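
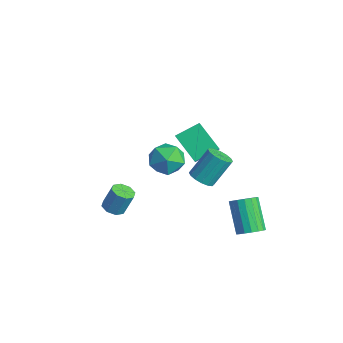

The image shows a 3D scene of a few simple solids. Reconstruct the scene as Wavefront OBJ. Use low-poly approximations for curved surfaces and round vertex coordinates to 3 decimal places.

v 0.522 1.374 -1.021
v 0.957 1.882 -1.403
v 0.973 2.995 0.1
v 0.538 2.486 0.481
v 0.581 1.99 -1.479
v 0.597 3.103 0.024
v 0.189 1.933 -1.432
v 0.206 3.046 0.07
v -0.114 1.726 -1.276
v -0.097 2.839 0.227
v -0.246 1.425 -1.051
v -0.229 2.538 0.452
v -0.173 1.11 -0.818
v -0.156 2.223 0.684
v 0.087 0.865 -0.64
v 0.103 1.978 0.863
v 0.463 0.757 -0.564
v 0.479 1.87 0.939
v 0.854 0.814 -0.61
v 0.871 1.927 0.892
v 1.157 1.021 -0.767
v 1.174 2.134 0.736
v 1.289 1.322 -0.992
v 1.306 2.435 0.511
v 1.216 1.637 -1.224
v 1.233 2.75 0.278
v 3.314 2.82 -3.922
v 3.843 3.27 -3.546
v 2.475 3.571 -1.982
v 1.946 3.12 -2.358
v 3.652 3.515 -3.761
v 2.284 3.816 -2.196
v 3.383 3.601 -4.013
v 2.015 3.902 -2.448
v 3.098 3.508 -4.243
v 1.73 3.809 -2.679
v 2.863 3.258 -4.401
v 1.495 3.558 -2.836
v 2.731 2.906 -4.449
v 1.363 3.207 -2.884
v 2.733 2.535 -4.376
v 1.365 2.836 -2.811
v 2.868 2.229 -4.199
v 1.5 2.53 -2.634
v 3.105 2.059 -3.959
v 1.737 2.36 -2.394
v 3.39 2.062 -3.711
v 2.022 2.363 -2.146
v 3.657 2.239 -3.511
v 2.289 2.54 -1.946
v 3.846 2.549 -3.405
v 2.479 2.85 -1.84
v 3.913 2.921 -3.418
v 2.546 3.222 -1.853
v 2.608 -0.806 3.436
v 3.584 -1.273 3.497
v 1.856 -2.387 3.363
v 2.832 -2.854 3.424
v 2.428 -2.331 4.281
v 2.892 -1.353 4.327
v 2.548 -2.307 2.533
v 3.012 -1.329 2.579
v 3.546 -2.2 2.939
v 3.472 -2.215 4.019
v 1.968 -1.445 2.841
v 1.894 -1.46 3.921
v -0.873 -3.12 -2.66
v -0.305 -2.813 -2.874
v -0.079 -2.313 -1.553
v -0.647 -2.62 -1.34
v -0.724 -2.508 -2.917
v -0.498 -2.008 -1.597
v -1.231 -2.562 -2.811
v -1.005 -2.062 -1.49
v -1.528 -2.942 -2.616
v -1.302 -2.442 -1.295
v -1.441 -3.427 -2.447
v -1.215 -2.927 -1.126
v -1.022 -3.732 -2.403
v -0.796 -3.232 -1.083
v -0.515 -3.678 -2.51
v -0.289 -3.178 -1.189
v -0.218 -3.298 -2.705
v 0.008 -2.798 -1.384
v -3.532 1.96 -0.605
v -3.37 3.377 0.052
v -4.141 2.318 -1.226
v -3.978 3.735 -0.569
v -2.022 2.365 -1.851
v -1.859 3.782 -1.194
v -2.63 2.723 -2.472
v -2.468 4.14 -1.815
f 2 1 5
f 2 5 3
f 3 5 6
f 3 6 4
f 5 1 7
f 5 7 6
f 6 7 8
f 6 8 4
f 7 1 9
f 7 9 8
f 8 9 10
f 8 10 4
f 9 1 11
f 9 11 10
f 10 11 12
f 10 12 4
f 11 1 13
f 11 13 12
f 12 13 14
f 12 14 4
f 13 1 15
f 13 15 14
f 14 15 16
f 14 16 4
f 15 1 17
f 15 17 16
f 16 17 18
f 16 18 4
f 17 1 19
f 17 19 18
f 18 19 20
f 18 20 4
f 19 1 21
f 19 21 20
f 20 21 22
f 20 22 4
f 21 1 23
f 21 23 22
f 22 23 24
f 22 24 4
f 23 1 25
f 23 25 24
f 24 25 26
f 24 26 4
f 25 1 2
f 25 2 26
f 26 2 3
f 26 3 4
f 28 27 31
f 28 31 29
f 29 31 32
f 29 32 30
f 31 27 33
f 31 33 32
f 32 33 34
f 32 34 30
f 33 27 35
f 33 35 34
f 34 35 36
f 34 36 30
f 35 27 37
f 35 37 36
f 36 37 38
f 36 38 30
f 37 27 39
f 37 39 38
f 38 39 40
f 38 40 30
f 39 27 41
f 39 41 40
f 40 41 42
f 40 42 30
f 41 27 43
f 41 43 42
f 42 43 44
f 42 44 30
f 43 27 45
f 43 45 44
f 44 45 46
f 44 46 30
f 45 27 47
f 45 47 46
f 46 47 48
f 46 48 30
f 47 27 49
f 47 49 48
f 48 49 50
f 48 50 30
f 49 27 51
f 49 51 50
f 50 51 52
f 50 52 30
f 51 27 53
f 51 53 52
f 52 53 54
f 52 54 30
f 53 27 28
f 53 28 54
f 54 28 29
f 54 29 30
f 55 66 60
f 55 60 56
f 55 56 62
f 55 62 65
f 55 65 66
f 56 60 64
f 60 66 59
f 66 65 57
f 65 62 61
f 62 56 63
f 58 64 59
f 58 59 57
f 58 57 61
f 58 61 63
f 58 63 64
f 59 64 60
f 57 59 66
f 61 57 65
f 63 61 62
f 64 63 56
f 68 67 71
f 68 71 69
f 69 71 72
f 69 72 70
f 71 67 73
f 71 73 72
f 72 73 74
f 72 74 70
f 73 67 75
f 73 75 74
f 74 75 76
f 74 76 70
f 75 67 77
f 75 77 76
f 76 77 78
f 76 78 70
f 77 67 79
f 77 79 78
f 78 79 80
f 78 80 70
f 79 67 81
f 79 81 80
f 80 81 82
f 80 82 70
f 81 67 83
f 81 83 82
f 82 83 84
f 82 84 70
f 83 67 68
f 83 68 84
f 84 68 69
f 84 69 70
f 86 88 85
f 89 86 85
f 85 88 87
f 87 89 85
f 86 92 88
f 90 86 89
f 90 92 86
f 88 92 87
f 91 89 87
f 87 92 91
f 91 90 89
f 92 90 91



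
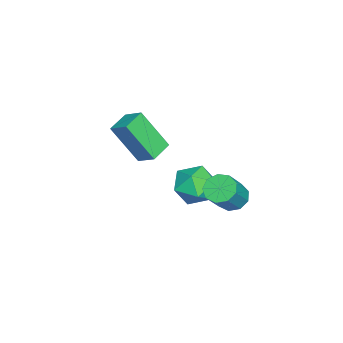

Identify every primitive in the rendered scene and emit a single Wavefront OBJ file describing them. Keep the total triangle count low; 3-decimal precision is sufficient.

v -0.616 -3.151 2.051
v -0.294 -2.467 2.501
v -0.619 -2.14 0.514
v -0.297 -1.456 0.963
v 0.277 -3.444 1.857
v 0.599 -2.76 2.306
v 0.274 -2.433 0.319
v 0.596 -1.749 0.769
v 3.3 1.694 1.444
v 3.7 2.062 1.19
v 4.54 1.833 2.182
v 4.14 1.466 2.436
v 3.457 2.273 1.444
v 4.297 2.045 2.437
v 3.141 2.214 1.698
v 3.98 1.985 2.691
v 2.899 1.911 1.833
v 3.738 1.682 2.826
v 2.844 1.507 1.786
v 3.684 1.278 2.779
v 3.003 1.191 1.579
v 3.843 0.962 2.571
v 3.301 1.11 1.308
v 4.141 0.881 2.3
v 3.599 1.303 1.101
v 4.438 1.074 2.093
v 3.756 1.679 1.054
v 4.596 1.45 2.047
v 1.937 0.322 1.771
v 2.517 0.923 1.485
v 2.303 -0.543 0.695
v 2.883 0.058 0.409
v 3.03 -0.372 1.166
v 2.804 0.163 1.832
v 2.016 0.217 0.348
v 1.79 0.752 1.014
v 2.566 0.858 0.606
v 3.193 0.494 1.111
v 1.627 -0.114 1.069
v 2.254 -0.478 1.574
f 2 4 1
f 5 2 1
f 1 4 3
f 3 5 1
f 2 8 4
f 6 2 5
f 6 8 2
f 4 8 3
f 7 5 3
f 3 8 7
f 7 6 5
f 8 6 7
f 10 9 13
f 10 13 11
f 11 13 14
f 11 14 12
f 13 9 15
f 13 15 14
f 14 15 16
f 14 16 12
f 15 9 17
f 15 17 16
f 16 17 18
f 16 18 12
f 17 9 19
f 17 19 18
f 18 19 20
f 18 20 12
f 19 9 21
f 19 21 20
f 20 21 22
f 20 22 12
f 21 9 23
f 21 23 22
f 22 23 24
f 22 24 12
f 23 9 25
f 23 25 24
f 24 25 26
f 24 26 12
f 25 9 27
f 25 27 26
f 26 27 28
f 26 28 12
f 27 9 10
f 27 10 28
f 28 10 11
f 28 11 12
f 29 40 34
f 29 34 30
f 29 30 36
f 29 36 39
f 29 39 40
f 30 34 38
f 34 40 33
f 40 39 31
f 39 36 35
f 36 30 37
f 32 38 33
f 32 33 31
f 32 31 35
f 32 35 37
f 32 37 38
f 33 38 34
f 31 33 40
f 35 31 39
f 37 35 36
f 38 37 30



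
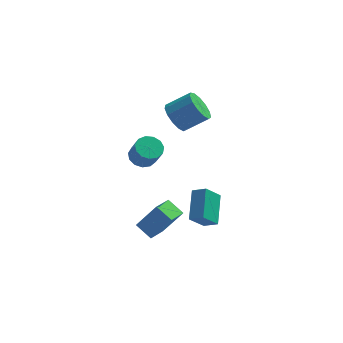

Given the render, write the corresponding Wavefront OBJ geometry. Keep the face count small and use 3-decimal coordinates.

v -1.425 -0.092 -0.557
v -0.991 -0.567 -0.962
v -0.581 -1.142 0.152
v -1.015 -0.668 0.557
v -0.748 -0.225 -0.875
v -0.338 -0.801 0.239
v -0.72 0.159 -0.688
v -0.309 -0.417 0.427
v -0.915 0.463 -0.458
v -0.505 -0.113 0.656
v -1.273 0.591 -0.261
v -0.863 0.015 0.854
v -1.679 0.502 -0.157
v -1.269 -0.074 0.958
v -2.004 0.225 -0.18
v -1.594 -0.351 0.934
v -2.146 -0.153 -0.324
v -1.735 -0.729 0.791
v -2.059 -0.512 -0.541
v -1.648 -1.088 0.574
v -1.77 -0.737 -0.764
v -1.36 -1.313 0.351
v -1.372 -0.758 -0.921
v -0.962 -1.333 0.194
v -0.028 3.627 -0.251
v 0.45 2.972 -0.802
v 1.746 3.159 0.101
v 1.268 3.813 0.651
v 0.54 3.466 -1.033
v 1.836 3.652 -0.131
v 0.45 4.01 -1.016
v 1.746 4.196 -0.113
v 0.208 4.433 -0.756
v 1.504 4.619 0.147
v -0.109 4.6 -0.336
v 1.187 4.786 0.567
v -0.4 4.458 0.111
v 0.896 4.644 1.014
v -0.573 4.052 0.443
v 0.723 4.238 1.346
v -0.573 3.511 0.555
v 0.723 3.697 1.458
v -0.4 3.007 0.41
v 0.896 3.193 1.313
v -0.109 2.7 0.056
v 1.187 2.886 0.959
v 0.208 2.687 -0.396
v 1.504 2.873 0.507
v 1.864 -3.773 -2.223
v 1.909 -2.221 -1.254
v 1.152 -3.512 -2.607
v 1.197 -1.96 -1.638
v 2.563 -3.22 -3.142
v 2.608 -1.668 -2.173
v 1.851 -2.959 -3.526
v 1.896 -1.407 -2.557
v -0.793 -2.89 -4.718
v -1.581 -2.355 -4.166
v -0.275 -1.815 -5.018
v -1.062 -1.281 -4.466
v 0.242 -2.959 -3.174
v -0.545 -2.425 -2.622
v 0.761 -1.885 -3.474
v -0.027 -1.35 -2.922
f 2 1 5
f 2 5 3
f 3 5 6
f 3 6 4
f 5 1 7
f 5 7 6
f 6 7 8
f 6 8 4
f 7 1 9
f 7 9 8
f 8 9 10
f 8 10 4
f 9 1 11
f 9 11 10
f 10 11 12
f 10 12 4
f 11 1 13
f 11 13 12
f 12 13 14
f 12 14 4
f 13 1 15
f 13 15 14
f 14 15 16
f 14 16 4
f 15 1 17
f 15 17 16
f 16 17 18
f 16 18 4
f 17 1 19
f 17 19 18
f 18 19 20
f 18 20 4
f 19 1 21
f 19 21 20
f 20 21 22
f 20 22 4
f 21 1 23
f 21 23 22
f 22 23 24
f 22 24 4
f 23 1 2
f 23 2 24
f 24 2 3
f 24 3 4
f 26 25 29
f 26 29 27
f 27 29 30
f 27 30 28
f 29 25 31
f 29 31 30
f 30 31 32
f 30 32 28
f 31 25 33
f 31 33 32
f 32 33 34
f 32 34 28
f 33 25 35
f 33 35 34
f 34 35 36
f 34 36 28
f 35 25 37
f 35 37 36
f 36 37 38
f 36 38 28
f 37 25 39
f 37 39 38
f 38 39 40
f 38 40 28
f 39 25 41
f 39 41 40
f 40 41 42
f 40 42 28
f 41 25 43
f 41 43 42
f 42 43 44
f 42 44 28
f 43 25 45
f 43 45 44
f 44 45 46
f 44 46 28
f 45 25 47
f 45 47 46
f 46 47 48
f 46 48 28
f 47 25 26
f 47 26 48
f 48 26 27
f 48 27 28
f 50 52 49
f 53 50 49
f 49 52 51
f 51 53 49
f 50 56 52
f 54 50 53
f 54 56 50
f 52 56 51
f 55 53 51
f 51 56 55
f 55 54 53
f 56 54 55
f 58 60 57
f 61 58 57
f 57 60 59
f 59 61 57
f 58 64 60
f 62 58 61
f 62 64 58
f 60 64 59
f 63 61 59
f 59 64 63
f 63 62 61
f 64 62 63



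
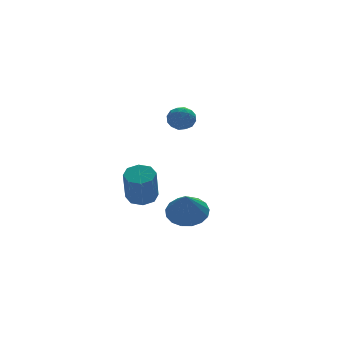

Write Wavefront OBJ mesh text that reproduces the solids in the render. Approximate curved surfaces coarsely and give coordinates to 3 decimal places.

v -2.266 1.294 -3.504
v -1.52 1.041 -3.446
v -1.908 0.293 -1.699
v -2.654 0.546 -1.756
v -1.593 1.598 -3.224
v -1.981 0.85 -1.476
v -2.06 1.978 -3.165
v -2.449 1.229 -1.418
v -2.648 1.956 -3.305
v -3.036 1.208 -1.558
v -3.012 1.547 -3.561
v -3.4 0.799 -1.814
v -2.939 0.99 -3.784
v -3.327 0.242 -2.036
v -2.471 0.611 -3.842
v -2.86 -0.138 -2.095
v -1.884 0.632 -3.702
v -2.272 -0.116 -1.955
v 0.023 3.335 1.136
v 0.762 3.53 1.064
v 0.158 2.49 0.236
v 0.897 2.685 0.164
v 0.655 2.322 0.796
v 0.571 2.844 1.352
v 0.349 3.176 -0.052
v 0.265 3.698 0.504
v 0.963 3.431 0.33
v 1.153 2.903 0.854
v -0.233 3.117 0.446
v -0.043 2.589 0.97
v 0.38 3.507 1.179
v 0.54 2.513 0.121
v 0.397 2.3 0.492
v 0.832 2.414 0.45
v 0.268 3.104 1.348
v 0.703 3.218 1.306
v 0.64 2.508 1.149
v 0.217 2.802 -0.006
v 0.652 2.916 -0.048
v 0.088 3.606 0.85
v 0.523 3.72 0.808
v 0.28 3.512 0.151
v 0.933 3.563 0.706
v 1.013 3.066 0.177
v 0.69 3.355 0.049
v 0.641 3.662 0.376
v 1.045 3.253 1.014
v 1.124 2.756 0.485
v 0.982 2.543 0.856
v 0.933 2.85 1.183
v 1.163 3.195 0.582
v -0.204 3.264 0.815
v -0.125 2.767 0.286
v -0.013 3.17 0.117
v -0.062 3.477 0.444
v -0.093 2.954 1.123
v -0.013 2.457 0.594
v 0.279 2.358 0.924
v 0.23 2.665 1.251
v -0.243 2.825 0.718
v -1.785 -3.213 -2.879
v -1.063 -2.763 -2.334
v -2.255 -4.127 -1.501
v -1.448 -2.476 -2.276
v -1.91 -2.358 -2.356
v -2.343 -2.436 -2.555
v -2.649 -2.692 -2.829
v -2.756 -3.067 -3.115
v -2.641 -3.476 -3.346
v -2.329 -3.824 -3.471
v -1.893 -4.032 -3.46
v -1.432 -4.053 -3.316
v -1.052 -3.881 -3.072
v -0.839 -3.556 -2.784
v -0.843 -3.152 -2.518
f 2 1 5
f 2 5 3
f 3 5 6
f 3 6 4
f 5 1 7
f 5 7 6
f 6 7 8
f 6 8 4
f 7 1 9
f 7 9 8
f 8 9 10
f 8 10 4
f 9 1 11
f 9 11 10
f 10 11 12
f 10 12 4
f 11 1 13
f 11 13 12
f 12 13 14
f 12 14 4
f 13 1 15
f 13 15 14
f 14 15 16
f 14 16 4
f 15 1 17
f 15 17 16
f 16 17 18
f 16 18 4
f 17 1 2
f 17 2 18
f 18 2 3
f 18 3 4
f 19 56 35
f 56 30 59
f 35 59 24
f 56 59 35
f 19 35 31
f 35 24 36
f 31 36 20
f 35 36 31
f 19 31 40
f 31 20 41
f 40 41 26
f 31 41 40
f 19 40 52
f 40 26 55
f 52 55 29
f 40 55 52
f 19 52 56
f 52 29 60
f 56 60 30
f 52 60 56
f 20 36 47
f 36 24 50
f 47 50 28
f 36 50 47
f 24 59 37
f 59 30 58
f 37 58 23
f 59 58 37
f 30 60 57
f 60 29 53
f 57 53 21
f 60 53 57
f 29 55 54
f 55 26 42
f 54 42 25
f 55 42 54
f 26 41 46
f 41 20 43
f 46 43 27
f 41 43 46
f 22 48 34
f 48 28 49
f 34 49 23
f 48 49 34
f 22 34 32
f 34 23 33
f 32 33 21
f 34 33 32
f 22 32 39
f 32 21 38
f 39 38 25
f 32 38 39
f 22 39 44
f 39 25 45
f 44 45 27
f 39 45 44
f 22 44 48
f 44 27 51
f 48 51 28
f 44 51 48
f 23 49 37
f 49 28 50
f 37 50 24
f 49 50 37
f 21 33 57
f 33 23 58
f 57 58 30
f 33 58 57
f 25 38 54
f 38 21 53
f 54 53 29
f 38 53 54
f 27 45 46
f 45 25 42
f 46 42 26
f 45 42 46
f 28 51 47
f 51 27 43
f 47 43 20
f 51 43 47
f 62 61 64
f 62 64 63
f 64 61 65
f 64 65 63
f 65 61 66
f 65 66 63
f 66 61 67
f 66 67 63
f 67 61 68
f 67 68 63
f 68 61 69
f 68 69 63
f 69 61 70
f 69 70 63
f 70 61 71
f 70 71 63
f 71 61 72
f 71 72 63
f 72 61 73
f 72 73 63
f 73 61 74
f 73 74 63
f 74 61 75
f 74 75 63
f 75 61 62
f 75 62 63



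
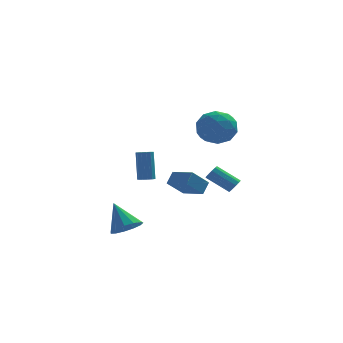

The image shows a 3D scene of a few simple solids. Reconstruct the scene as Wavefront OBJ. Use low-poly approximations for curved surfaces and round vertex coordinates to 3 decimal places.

v -1.384 0.556 -3.666
v -0.649 0.275 -3.134
v -2.056 1.544 -2.214
v -0.497 0.729 -3.373
v -0.627 1.129 -3.705
v -0.997 1.346 -4.024
v -1.49 1.313 -4.23
v -1.95 1.04 -4.257
v -2.229 0.613 -4.096
v -2.241 0.168 -3.798
v -1.981 -0.154 -3.459
v -1.531 -0.25 -3.185
v -1.034 -0.09 -3.064
v 3.125 1.143 4.454
v 3.613 1.518 3.438
v 3.107 -0.658 3.782
v 3.595 -0.283 2.766
v 4.231 -0.272 3.77
v 4.242 0.841 4.185
v 2.478 0.019 3.035
v 2.489 1.132 3.45
v 3.214 0.823 2.561
v 4.297 0.643 3.015
v 2.423 0.217 4.205
v 3.506 0.037 4.659
v 3.371 1.489 4.005
v 3.349 -0.629 3.215
v 3.723 -0.622 3.805
v 4.01 -0.402 3.208
v 3.74 1.09 4.444
v 4.027 1.311 3.847
v 4.39 0.258 4.042
v 2.693 -0.451 3.373
v 2.98 -0.23 2.776
v 2.71 1.262 4.012
v 2.997 1.482 3.415
v 2.33 0.602 3.178
v 3.423 1.301 2.892
v 3.412 0.242 2.497
v 2.756 0.42 2.655
v 2.762 1.074 2.899
v 4.06 1.194 3.159
v 4.049 0.136 2.764
v 4.422 0.142 3.354
v 4.429 0.796 3.598
v 3.825 0.786 2.644
v 2.671 0.724 4.456
v 2.66 -0.334 4.061
v 2.291 0.064 3.622
v 2.298 0.718 3.866
v 3.308 0.618 4.723
v 3.297 -0.441 4.328
v 3.958 -0.214 4.321
v 3.964 0.44 4.565
v 2.895 0.074 4.576
v 2.702 1.093 -1.455
v 1.788 0.515 -0.489
v 1.705 2.139 -1.774
v 0.791 1.561 -0.807
v 3.049 1.619 -0.813
v 2.135 1.041 0.154
v 2.052 2.665 -1.131
v 1.138 2.087 -0.165
v -0.217 3.637 -1.242
v 0.135 3.98 -1.335
v 0.068 4.546 0.488
v -0.283 4.203 0.582
v -0.112 4.105 -1.383
v -0.179 4.671 0.44
v -0.393 4.082 -1.386
v -0.46 4.648 0.437
v -0.618 3.918 -1.343
v -0.685 4.483 0.48
v -0.715 3.664 -1.268
v -0.782 4.23 0.555
v -0.654 3.402 -1.185
v -0.721 3.968 0.638
v -0.454 3.215 -1.119
v -0.521 3.78 0.704
v -0.179 3.161 -1.092
v -0.246 3.727 0.731
v 0.084 3.259 -1.113
v 0.018 3.825 0.71
v 0.252 3.477 -1.175
v 0.185 4.043 0.648
v 0.271 3.745 -1.257
v 0.204 4.311 0.566
v 4.556 2.856 -1.576
v 4.866 2.898 -1.173
v 3.614 3.405 -0.261
v 3.304 3.364 -0.664
v 4.867 3.174 -1.325
v 3.615 3.681 -0.414
v 4.749 3.328 -1.573
v 3.497 3.836 -0.662
v 4.558 3.303 -1.822
v 3.305 3.81 -0.911
v 4.366 3.107 -1.977
v 3.113 3.614 -1.066
v 4.246 2.815 -1.979
v 2.994 3.322 -1.067
v 4.245 2.539 -1.826
v 2.993 3.046 -0.915
v 4.363 2.384 -1.578
v 3.111 2.892 -0.667
v 4.555 2.41 -1.329
v 3.302 2.917 -0.418
v 4.747 2.606 -1.174
v 3.494 3.113 -0.263
f 2 1 4
f 2 4 3
f 4 1 5
f 4 5 3
f 5 1 6
f 5 6 3
f 6 1 7
f 6 7 3
f 7 1 8
f 7 8 3
f 8 1 9
f 8 9 3
f 9 1 10
f 9 10 3
f 10 1 11
f 10 11 3
f 11 1 12
f 11 12 3
f 12 1 13
f 12 13 3
f 13 1 2
f 13 2 3
f 14 51 30
f 51 25 54
f 30 54 19
f 51 54 30
f 14 30 26
f 30 19 31
f 26 31 15
f 30 31 26
f 14 26 35
f 26 15 36
f 35 36 21
f 26 36 35
f 14 35 47
f 35 21 50
f 47 50 24
f 35 50 47
f 14 47 51
f 47 24 55
f 51 55 25
f 47 55 51
f 15 31 42
f 31 19 45
f 42 45 23
f 31 45 42
f 19 54 32
f 54 25 53
f 32 53 18
f 54 53 32
f 25 55 52
f 55 24 48
f 52 48 16
f 55 48 52
f 24 50 49
f 50 21 37
f 49 37 20
f 50 37 49
f 21 36 41
f 36 15 38
f 41 38 22
f 36 38 41
f 17 43 29
f 43 23 44
f 29 44 18
f 43 44 29
f 17 29 27
f 29 18 28
f 27 28 16
f 29 28 27
f 17 27 34
f 27 16 33
f 34 33 20
f 27 33 34
f 17 34 39
f 34 20 40
f 39 40 22
f 34 40 39
f 17 39 43
f 39 22 46
f 43 46 23
f 39 46 43
f 18 44 32
f 44 23 45
f 32 45 19
f 44 45 32
f 16 28 52
f 28 18 53
f 52 53 25
f 28 53 52
f 20 33 49
f 33 16 48
f 49 48 24
f 33 48 49
f 22 40 41
f 40 20 37
f 41 37 21
f 40 37 41
f 23 46 42
f 46 22 38
f 42 38 15
f 46 38 42
f 57 59 56
f 60 57 56
f 56 59 58
f 58 60 56
f 57 63 59
f 61 57 60
f 61 63 57
f 59 63 58
f 62 60 58
f 58 63 62
f 62 61 60
f 63 61 62
f 65 64 68
f 65 68 66
f 66 68 69
f 66 69 67
f 68 64 70
f 68 70 69
f 69 70 71
f 69 71 67
f 70 64 72
f 70 72 71
f 71 72 73
f 71 73 67
f 72 64 74
f 72 74 73
f 73 74 75
f 73 75 67
f 74 64 76
f 74 76 75
f 75 76 77
f 75 77 67
f 76 64 78
f 76 78 77
f 77 78 79
f 77 79 67
f 78 64 80
f 78 80 79
f 79 80 81
f 79 81 67
f 80 64 82
f 80 82 81
f 81 82 83
f 81 83 67
f 82 64 84
f 82 84 83
f 83 84 85
f 83 85 67
f 84 64 86
f 84 86 85
f 85 86 87
f 85 87 67
f 86 64 65
f 86 65 87
f 87 65 66
f 87 66 67
f 89 88 92
f 89 92 90
f 90 92 93
f 90 93 91
f 92 88 94
f 92 94 93
f 93 94 95
f 93 95 91
f 94 88 96
f 94 96 95
f 95 96 97
f 95 97 91
f 96 88 98
f 96 98 97
f 97 98 99
f 97 99 91
f 98 88 100
f 98 100 99
f 99 100 101
f 99 101 91
f 100 88 102
f 100 102 101
f 101 102 103
f 101 103 91
f 102 88 104
f 102 104 103
f 103 104 105
f 103 105 91
f 104 88 106
f 104 106 105
f 105 106 107
f 105 107 91
f 106 88 108
f 106 108 107
f 107 108 109
f 107 109 91
f 108 88 89
f 108 89 109
f 109 89 90
f 109 90 91



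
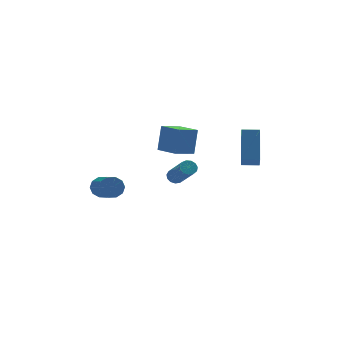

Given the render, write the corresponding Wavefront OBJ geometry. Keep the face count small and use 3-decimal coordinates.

v -3.399 3.402 -2.126
v -2.835 3.264 -2.569
v -2.658 1.561 -1.818
v -3.221 1.698 -1.374
v -2.673 3.448 -2.191
v -2.496 1.745 -1.439
v -2.788 3.614 -1.787
v -2.611 1.911 -1.036
v -3.136 3.699 -1.513
v -2.959 1.996 -0.761
v -3.584 3.67 -1.473
v -3.407 1.967 -0.721
v -3.962 3.539 -1.682
v -3.785 1.836 -0.931
v -4.124 3.355 -2.061
v -3.947 1.652 -1.309
v -4.009 3.189 -2.464
v -3.832 1.486 -1.713
v -3.661 3.104 -2.739
v -3.484 1.401 -1.987
v -3.213 3.133 -2.779
v -3.036 1.43 -2.027
v 0.436 2.46 -1.282
v 0.651 2.794 -0.961
v 1.039 1.254 0.382
v 0.824 0.92 0.062
v 0.372 2.783 -0.892
v 0.76 1.243 0.451
v 0.114 2.671 -0.947
v 0.502 1.131 0.396
v -0.042 2.491 -1.108
v 0.345 0.951 0.235
v -0.047 2.301 -1.324
v 0.341 0.761 0.019
v 0.102 2.162 -1.527
v 0.49 0.622 -0.183
v 0.357 2.118 -1.651
v 0.745 0.578 -0.308
v 0.637 2.182 -1.659
v 1.025 0.642 -0.316
v 0.853 2.334 -1.546
v 1.241 0.794 -0.203
v 0.937 2.527 -1.35
v 1.325 0.987 -0.007
v 0.862 2.698 -1.132
v 1.25 1.158 0.211
v 2.388 -3.919 2.233
v 2.148 -4.838 3.044
v 2.723 -2.644 3.776
v 2.483 -3.563 4.588
v 3.297 -4.157 2.232
v 3.057 -5.076 3.044
v 3.632 -2.882 3.776
v 3.392 -3.801 4.587
v -0.913 -3.349 3.133
v -0.631 -2.965 4.629
v -1.537 -2.091 2.927
v -1.256 -1.706 4.423
v 0.196 -2.854 2.797
v 0.477 -2.469 4.293
v -0.429 -1.595 2.591
v -0.147 -1.211 4.087
f 2 1 5
f 2 5 3
f 3 5 6
f 3 6 4
f 5 1 7
f 5 7 6
f 6 7 8
f 6 8 4
f 7 1 9
f 7 9 8
f 8 9 10
f 8 10 4
f 9 1 11
f 9 11 10
f 10 11 12
f 10 12 4
f 11 1 13
f 11 13 12
f 12 13 14
f 12 14 4
f 13 1 15
f 13 15 14
f 14 15 16
f 14 16 4
f 15 1 17
f 15 17 16
f 16 17 18
f 16 18 4
f 17 1 19
f 17 19 18
f 18 19 20
f 18 20 4
f 19 1 21
f 19 21 20
f 20 21 22
f 20 22 4
f 21 1 2
f 21 2 22
f 22 2 3
f 22 3 4
f 24 23 27
f 24 27 25
f 25 27 28
f 25 28 26
f 27 23 29
f 27 29 28
f 28 29 30
f 28 30 26
f 29 23 31
f 29 31 30
f 30 31 32
f 30 32 26
f 31 23 33
f 31 33 32
f 32 33 34
f 32 34 26
f 33 23 35
f 33 35 34
f 34 35 36
f 34 36 26
f 35 23 37
f 35 37 36
f 36 37 38
f 36 38 26
f 37 23 39
f 37 39 38
f 38 39 40
f 38 40 26
f 39 23 41
f 39 41 40
f 40 41 42
f 40 42 26
f 41 23 43
f 41 43 42
f 42 43 44
f 42 44 26
f 43 23 45
f 43 45 44
f 44 45 46
f 44 46 26
f 45 23 24
f 45 24 46
f 46 24 25
f 46 25 26
f 48 50 47
f 51 48 47
f 47 50 49
f 49 51 47
f 48 54 50
f 52 48 51
f 52 54 48
f 50 54 49
f 53 51 49
f 49 54 53
f 53 52 51
f 54 52 53
f 56 58 55
f 59 56 55
f 55 58 57
f 57 59 55
f 56 62 58
f 60 56 59
f 60 62 56
f 58 62 57
f 61 59 57
f 57 62 61
f 61 60 59
f 62 60 61



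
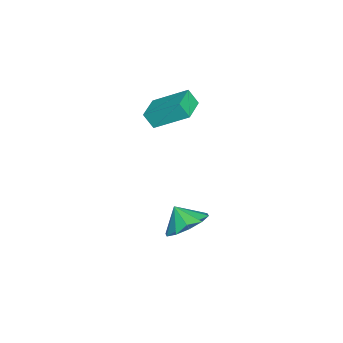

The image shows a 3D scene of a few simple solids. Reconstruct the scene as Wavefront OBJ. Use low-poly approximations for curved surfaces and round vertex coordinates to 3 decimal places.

v -0.663 -4.692 2.177
v -0.628 -3.156 3.171
v -0.61 -4.238 1.473
v -0.574 -2.702 2.467
v 0.634 -4.758 2.233
v 0.67 -3.222 3.227
v 0.688 -4.304 1.529
v 0.723 -2.768 2.523
v 2.386 -2.456 -2.994
v 3.168 -3.12 -3.221
v 2.094 -3.084 -2.166
v 3.395 -2.677 -2.805
v 3.237 -2.149 -2.461
v 2.754 -1.739 -2.321
v 2.131 -1.603 -2.438
v 1.605 -1.792 -2.767
v 1.377 -2.235 -3.183
v 1.535 -2.762 -3.527
v 2.018 -3.173 -3.668
v 2.642 -3.309 -3.551
f 2 4 1
f 5 2 1
f 1 4 3
f 3 5 1
f 2 8 4
f 6 2 5
f 6 8 2
f 4 8 3
f 7 5 3
f 3 8 7
f 7 6 5
f 8 6 7
f 10 9 12
f 10 12 11
f 12 9 13
f 12 13 11
f 13 9 14
f 13 14 11
f 14 9 15
f 14 15 11
f 15 9 16
f 15 16 11
f 16 9 17
f 16 17 11
f 17 9 18
f 17 18 11
f 18 9 19
f 18 19 11
f 19 9 20
f 19 20 11
f 20 9 10
f 20 10 11



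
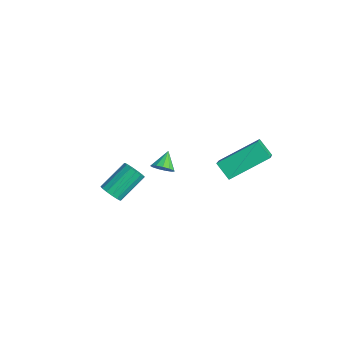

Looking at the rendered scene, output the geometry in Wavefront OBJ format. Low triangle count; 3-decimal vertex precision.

v -3.522 2.472 -2.906
v -3.163 2.342 -2.47
v -4.098 3.008 -2.274
v -3.051 2.619 -2.602
v -3.088 2.849 -2.83
v -3.263 2.96 -3.083
v -3.52 2.916 -3.28
v -3.778 2.73 -3.358
v -3.954 2.463 -3.293
v -3.993 2.199 -3.105
v -3.883 2.021 -2.854
v -3.658 1.987 -2.619
v -3.389 2.106 -2.476
v -0.63 -1.146 -1.091
v -0.367 -1.43 -0.66
v -0.647 -0.199 0.323
v -0.91 0.086 -0.109
v -0.149 -1.274 -0.794
v -0.428 -0.042 0.189
v -0.06 -1.083 -1.008
v -0.339 0.148 -0.025
v -0.123 -0.909 -1.244
v -0.403 0.323 -0.261
v -0.323 -0.798 -1.439
v -0.602 0.433 -0.457
v -0.605 -0.781 -1.541
v -0.884 0.451 -0.559
v -0.893 -0.861 -1.523
v -1.173 0.37 -0.54
v -1.112 -1.018 -1.389
v -1.391 0.214 -0.406
v -1.201 -1.208 -1.175
v -1.48 0.023 -0.192
v -1.137 -1.383 -0.939
v -1.417 -0.151 0.044
v -0.938 -1.493 -0.743
v -1.217 -0.262 0.239
v -0.656 -1.511 -0.641
v -0.935 -0.279 0.341
v 1.223 3.122 1.202
v 1.427 4.919 2.208
v 1.898 3.402 0.565
v 2.102 5.199 1.571
v 2.318 2.501 2.089
v 2.522 4.298 3.095
v 2.993 2.781 1.452
v 3.197 4.578 2.458
f 2 1 4
f 2 4 3
f 4 1 5
f 4 5 3
f 5 1 6
f 5 6 3
f 6 1 7
f 6 7 3
f 7 1 8
f 7 8 3
f 8 1 9
f 8 9 3
f 9 1 10
f 9 10 3
f 10 1 11
f 10 11 3
f 11 1 12
f 11 12 3
f 12 1 13
f 12 13 3
f 13 1 2
f 13 2 3
f 15 14 18
f 15 18 16
f 16 18 19
f 16 19 17
f 18 14 20
f 18 20 19
f 19 20 21
f 19 21 17
f 20 14 22
f 20 22 21
f 21 22 23
f 21 23 17
f 22 14 24
f 22 24 23
f 23 24 25
f 23 25 17
f 24 14 26
f 24 26 25
f 25 26 27
f 25 27 17
f 26 14 28
f 26 28 27
f 27 28 29
f 27 29 17
f 28 14 30
f 28 30 29
f 29 30 31
f 29 31 17
f 30 14 32
f 30 32 31
f 31 32 33
f 31 33 17
f 32 14 34
f 32 34 33
f 33 34 35
f 33 35 17
f 34 14 36
f 34 36 35
f 35 36 37
f 35 37 17
f 36 14 38
f 36 38 37
f 37 38 39
f 37 39 17
f 38 14 15
f 38 15 39
f 39 15 16
f 39 16 17
f 41 43 40
f 44 41 40
f 40 43 42
f 42 44 40
f 41 47 43
f 45 41 44
f 45 47 41
f 43 47 42
f 46 44 42
f 42 47 46
f 46 45 44
f 47 45 46



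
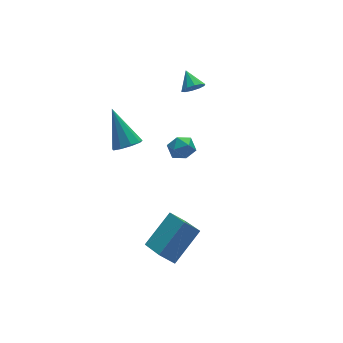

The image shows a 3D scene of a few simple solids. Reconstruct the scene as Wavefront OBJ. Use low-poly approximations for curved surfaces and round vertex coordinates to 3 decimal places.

v 2.414 2.393 -2.343
v 2.838 2.421 -2.97
v 3.142 1.519 -1.89
v 3.566 1.547 -2.517
v 3.569 2.128 -2.032
v 3.119 2.668 -2.312
v 2.861 1.272 -2.548
v 2.411 1.812 -2.828
v 3.114 1.728 -3.097
v 3.551 2.257 -2.778
v 2.429 1.683 -2.082
v 2.866 2.212 -1.763
v 3.379 1.548 2.37
v 3.644 1.24 2.811
v 3.441 2.432 2.95
v 3.909 1.369 2.586
v 3.971 1.566 2.278
v 3.807 1.756 2.005
v 3.479 1.867 1.872
v 3.113 1.855 1.929
v 2.848 1.726 2.154
v 2.786 1.529 2.462
v 2.95 1.339 2.734
v 3.278 1.228 2.868
v -0.482 -2.694 -4.789
v -0.601 -4.383 -3.883
v -1.093 -2.323 -4.178
v -1.211 -4.012 -3.272
v 1.071 -2.148 -3.568
v 0.953 -3.837 -2.662
v 0.461 -1.777 -2.957
v 0.342 -3.466 -2.051
v 0.031 1.77 -0.747
v 0.769 1.655 -0.605
v -0.071 3.17 0.907
v 0.712 2.048 -0.94
v 0.336 2.311 -1.186
v -0.182 2.32 -1.226
v -0.6 2.072 -1.042
v -0.723 1.683 -0.721
v -0.493 1.334 -0.411
v -0.017 1.189 -0.259
v 0.481 1.316 -0.335
f 1 12 6
f 1 6 2
f 1 2 8
f 1 8 11
f 1 11 12
f 2 6 10
f 6 12 5
f 12 11 3
f 11 8 7
f 8 2 9
f 4 10 5
f 4 5 3
f 4 3 7
f 4 7 9
f 4 9 10
f 5 10 6
f 3 5 12
f 7 3 11
f 9 7 8
f 10 9 2
f 14 13 16
f 14 16 15
f 16 13 17
f 16 17 15
f 17 13 18
f 17 18 15
f 18 13 19
f 18 19 15
f 19 13 20
f 19 20 15
f 20 13 21
f 20 21 15
f 21 13 22
f 21 22 15
f 22 13 23
f 22 23 15
f 23 13 24
f 23 24 15
f 24 13 14
f 24 14 15
f 26 28 25
f 29 26 25
f 25 28 27
f 27 29 25
f 26 32 28
f 30 26 29
f 30 32 26
f 28 32 27
f 31 29 27
f 27 32 31
f 31 30 29
f 32 30 31
f 34 33 36
f 34 36 35
f 36 33 37
f 36 37 35
f 37 33 38
f 37 38 35
f 38 33 39
f 38 39 35
f 39 33 40
f 39 40 35
f 40 33 41
f 40 41 35
f 41 33 42
f 41 42 35
f 42 33 43
f 42 43 35
f 43 33 34
f 43 34 35



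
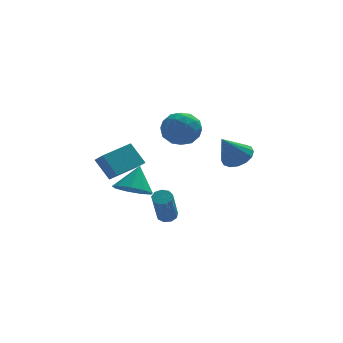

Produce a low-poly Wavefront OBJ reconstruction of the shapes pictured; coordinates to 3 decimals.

v -1.988 0.587 2.927
v -1.16 1.163 2.977
v -1.08 -0.743 3.203
v -0.252 -0.167 3.253
v -0.951 -0.11 3.979
v -1.513 0.711 3.809
v -0.727 -0.291 2.371
v -1.289 0.53 2.201
v -0.381 0.62 2.634
v -0.52 0.732 3.628
v -1.72 -0.312 2.552
v -1.859 -0.2 3.546
v -1.654 0.991 2.928
v -0.586 -0.571 3.252
v -0.997 -0.538 3.679
v -0.511 -0.2 3.709
v -1.861 0.726 3.416
v -1.374 1.064 3.446
v -1.252 0.316 4.035
v -0.866 -0.644 2.734
v -0.379 -0.306 2.764
v -1.729 0.62 2.471
v -1.243 0.958 2.501
v -0.988 0.104 2.145
v -0.71 1.011 2.756
v -0.176 0.23 2.918
v -0.455 0.156 2.4
v -0.785 0.639 2.299
v -0.791 1.077 3.34
v -0.257 0.295 3.502
v -0.668 0.328 3.929
v -0.998 0.811 3.828
v -0.333 0.758 3.138
v -1.983 0.125 2.678
v -1.449 -0.657 2.84
v -1.242 -0.391 2.352
v -1.572 0.092 2.251
v -2.064 0.19 3.262
v -1.53 -0.591 3.424
v -1.455 -0.219 3.881
v -1.785 0.264 3.78
v -1.907 -0.338 3.042
v -1.477 1.896 -3.228
v -0.978 1.875 -3.123
v -1.365 0.982 -1.468
v -1.863 1.004 -1.572
v -1.114 2.17 -2.995
v -1.501 1.277 -1.34
v -1.42 2.337 -2.977
v -1.806 1.444 -1.322
v -1.752 2.298 -3.075
v -2.139 1.405 -1.42
v -1.956 2.071 -3.245
v -2.342 1.178 -1.59
v -1.935 1.762 -3.407
v -2.321 0.869 -1.752
v -1.7 1.517 -3.485
v -2.086 0.624 -1.829
v -1.36 1.449 -3.442
v -1.747 0.556 -1.787
v -1.075 1.59 -3.299
v -1.462 0.697 -1.644
v 1.926 2.291 0.215
v 2.393 2.829 0.678
v 1.074 1.869 1.565
v 2.051 3.067 0.537
v 1.676 3.098 0.31
v 1.367 2.912 0.057
v 1.208 2.559 -0.153
v 1.242 2.135 -0.265
v 1.458 1.752 -0.248
v 1.8 1.514 -0.106
v 2.176 1.484 0.121
v 2.484 1.67 0.374
v 2.643 2.022 0.584
v 2.609 2.447 0.696
v -4.471 -0.272 0.366
v -4.204 -0.907 0.898
v -5.039 0.329 1.368
v -4.772 -0.305 1.9
v -3.068 0.565 0.66
v -2.801 -0.069 1.192
v -3.636 1.167 1.662
v -3.369 0.532 2.194
v -3.279 0.702 -0.874
v -2.785 1.312 -1.443
v -2.821 1.438 0.314
v -3.4 1.54 -1.346
v -3.959 1.376 -1.029
v -4.2 0.896 -0.639
v -4.01 0.326 -0.358
v -3.478 -0.069 -0.319
v -2.853 -0.103 -0.539
v -2.427 0.24 -0.916
v -2.4 0.799 -1.273
f 1 38 17
f 38 12 41
f 17 41 6
f 38 41 17
f 1 17 13
f 17 6 18
f 13 18 2
f 17 18 13
f 1 13 22
f 13 2 23
f 22 23 8
f 13 23 22
f 1 22 34
f 22 8 37
f 34 37 11
f 22 37 34
f 1 34 38
f 34 11 42
f 38 42 12
f 34 42 38
f 2 18 29
f 18 6 32
f 29 32 10
f 18 32 29
f 6 41 19
f 41 12 40
f 19 40 5
f 41 40 19
f 12 42 39
f 42 11 35
f 39 35 3
f 42 35 39
f 11 37 36
f 37 8 24
f 36 24 7
f 37 24 36
f 8 23 28
f 23 2 25
f 28 25 9
f 23 25 28
f 4 30 16
f 30 10 31
f 16 31 5
f 30 31 16
f 4 16 14
f 16 5 15
f 14 15 3
f 16 15 14
f 4 14 21
f 14 3 20
f 21 20 7
f 14 20 21
f 4 21 26
f 21 7 27
f 26 27 9
f 21 27 26
f 4 26 30
f 26 9 33
f 30 33 10
f 26 33 30
f 5 31 19
f 31 10 32
f 19 32 6
f 31 32 19
f 3 15 39
f 15 5 40
f 39 40 12
f 15 40 39
f 7 20 36
f 20 3 35
f 36 35 11
f 20 35 36
f 9 27 28
f 27 7 24
f 28 24 8
f 27 24 28
f 10 33 29
f 33 9 25
f 29 25 2
f 33 25 29
f 44 43 47
f 44 47 45
f 45 47 48
f 45 48 46
f 47 43 49
f 47 49 48
f 48 49 50
f 48 50 46
f 49 43 51
f 49 51 50
f 50 51 52
f 50 52 46
f 51 43 53
f 51 53 52
f 52 53 54
f 52 54 46
f 53 43 55
f 53 55 54
f 54 55 56
f 54 56 46
f 55 43 57
f 55 57 56
f 56 57 58
f 56 58 46
f 57 43 59
f 57 59 58
f 58 59 60
f 58 60 46
f 59 43 61
f 59 61 60
f 60 61 62
f 60 62 46
f 61 43 44
f 61 44 62
f 62 44 45
f 62 45 46
f 64 63 66
f 64 66 65
f 66 63 67
f 66 67 65
f 67 63 68
f 67 68 65
f 68 63 69
f 68 69 65
f 69 63 70
f 69 70 65
f 70 63 71
f 70 71 65
f 71 63 72
f 71 72 65
f 72 63 73
f 72 73 65
f 73 63 74
f 73 74 65
f 74 63 75
f 74 75 65
f 75 63 76
f 75 76 65
f 76 63 64
f 76 64 65
f 78 80 77
f 81 78 77
f 77 80 79
f 79 81 77
f 78 84 80
f 82 78 81
f 82 84 78
f 80 84 79
f 83 81 79
f 79 84 83
f 83 82 81
f 84 82 83
f 86 85 88
f 86 88 87
f 88 85 89
f 88 89 87
f 89 85 90
f 89 90 87
f 90 85 91
f 90 91 87
f 91 85 92
f 91 92 87
f 92 85 93
f 92 93 87
f 93 85 94
f 93 94 87
f 94 85 95
f 94 95 87
f 95 85 86
f 95 86 87



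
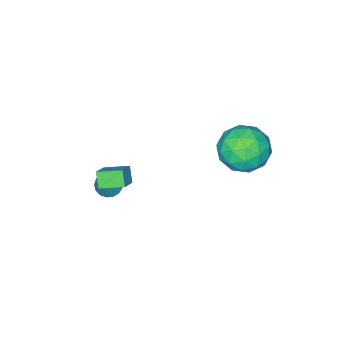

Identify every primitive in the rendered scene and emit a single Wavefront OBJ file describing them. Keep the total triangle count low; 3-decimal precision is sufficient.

v -0.518 -1.687 -0.468
v 0.253 -1.293 0.09
v -0.248 -1.234 -1.16
v 0.524 -0.841 -0.602
v 0.196 -2.619 -0.798
v 0.968 -2.226 -0.24
v 0.467 -2.167 -1.49
v 1.238 -1.773 -0.932
v -0.287 -2.894 -2.694
v 0.118 -2.587 -3.114
v 0.627 -2.366 -1.426
v -0.101 -2.369 -3.047
v -0.362 -2.272 -2.899
v -0.607 -2.317 -2.704
v -0.778 -2.494 -2.507
v -0.837 -2.763 -2.352
v -0.77 -3.062 -2.276
v -0.592 -3.323 -2.295
v -0.345 -3.485 -2.406
v -0.084 -3.512 -2.583
v 0.13 -3.398 -2.785
v 0.248 -3.168 -2.966
v 0.244 -2.875 -3.085
v -3.973 2.998 3.068
v -2.742 3.273 3.043
v -3.778 1.967 1.317
v -2.547 2.242 1.292
v -2.998 1.449 2.163
v -3.119 2.087 3.246
v -3.401 3.153 1.114
v -3.522 3.791 2.197
v -2.388 3.369 1.835
v -2.14 2.316 2.484
v -4.38 2.924 1.876
v -4.132 1.871 2.525
v -3.375 3.226 3.209
v -3.145 2.014 1.151
v -3.411 1.548 1.663
v -2.687 1.709 1.648
v -3.596 2.529 3.328
v -2.872 2.691 3.314
v -3.023 1.618 2.797
v -3.648 2.549 1.046
v -2.924 2.711 1.032
v -3.833 3.531 2.712
v -3.109 3.692 2.697
v -3.497 3.622 1.563
v -2.443 3.445 2.485
v -2.329 2.838 1.455
v -2.831 3.374 1.351
v -2.901 3.749 1.987
v -2.297 2.825 2.866
v -2.182 2.219 1.837
v -2.448 1.753 2.349
v -2.518 2.128 2.985
v -2.089 2.882 2.156
v -4.338 3.021 2.523
v -4.223 2.415 1.494
v -4.002 3.112 1.375
v -4.072 3.487 2.011
v -4.191 2.402 2.905
v -4.077 1.795 1.875
v -3.619 1.491 2.373
v -3.689 1.866 3.009
v -4.431 2.358 2.204
f 2 4 1
f 5 2 1
f 1 4 3
f 3 5 1
f 2 8 4
f 6 2 5
f 6 8 2
f 4 8 3
f 7 5 3
f 3 8 7
f 7 6 5
f 8 6 7
f 10 9 12
f 10 12 11
f 12 9 13
f 12 13 11
f 13 9 14
f 13 14 11
f 14 9 15
f 14 15 11
f 15 9 16
f 15 16 11
f 16 9 17
f 16 17 11
f 17 9 18
f 17 18 11
f 18 9 19
f 18 19 11
f 19 9 20
f 19 20 11
f 20 9 21
f 20 21 11
f 21 9 22
f 21 22 11
f 22 9 23
f 22 23 11
f 23 9 10
f 23 10 11
f 24 61 40
f 61 35 64
f 40 64 29
f 61 64 40
f 24 40 36
f 40 29 41
f 36 41 25
f 40 41 36
f 24 36 45
f 36 25 46
f 45 46 31
f 36 46 45
f 24 45 57
f 45 31 60
f 57 60 34
f 45 60 57
f 24 57 61
f 57 34 65
f 61 65 35
f 57 65 61
f 25 41 52
f 41 29 55
f 52 55 33
f 41 55 52
f 29 64 42
f 64 35 63
f 42 63 28
f 64 63 42
f 35 65 62
f 65 34 58
f 62 58 26
f 65 58 62
f 34 60 59
f 60 31 47
f 59 47 30
f 60 47 59
f 31 46 51
f 46 25 48
f 51 48 32
f 46 48 51
f 27 53 39
f 53 33 54
f 39 54 28
f 53 54 39
f 27 39 37
f 39 28 38
f 37 38 26
f 39 38 37
f 27 37 44
f 37 26 43
f 44 43 30
f 37 43 44
f 27 44 49
f 44 30 50
f 49 50 32
f 44 50 49
f 27 49 53
f 49 32 56
f 53 56 33
f 49 56 53
f 28 54 42
f 54 33 55
f 42 55 29
f 54 55 42
f 26 38 62
f 38 28 63
f 62 63 35
f 38 63 62
f 30 43 59
f 43 26 58
f 59 58 34
f 43 58 59
f 32 50 51
f 50 30 47
f 51 47 31
f 50 47 51
f 33 56 52
f 56 32 48
f 52 48 25
f 56 48 52



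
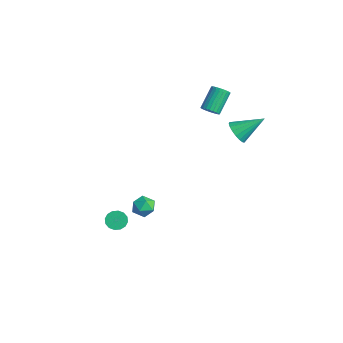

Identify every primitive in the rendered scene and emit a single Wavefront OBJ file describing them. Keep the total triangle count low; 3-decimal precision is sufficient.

v -3.006 -0.996 -3.999
v -2.321 -0.973 -4.265
v -2.739 -1.987 -3.395
v -2.054 -1.964 -3.661
v -2.278 -1.457 -3.178
v -2.443 -0.844 -3.551
v -2.617 -2.116 -4.109
v -2.782 -1.503 -4.482
v -2.08 -1.665 -4.333
v -1.87 -1.258 -3.757
v -3.19 -1.702 -3.903
v -2.98 -1.295 -3.327
v -1.992 -3.404 -3.805
v -1.567 -3.389 -4.243
v -0.423 -3.96 -3.153
v -0.848 -3.976 -2.715
v -1.555 -3.104 -4.107
v -0.411 -3.676 -3.017
v -1.659 -2.9 -3.89
v -0.516 -3.471 -2.8
v -1.853 -2.831 -3.65
v -0.709 -3.402 -2.56
v -2.084 -2.915 -3.452
v -0.94 -3.487 -2.362
v -2.29 -3.131 -3.349
v -1.147 -3.702 -2.259
v -2.417 -3.42 -3.367
v -1.273 -3.991 -2.277
v -2.429 -3.704 -3.503
v -1.285 -4.276 -2.413
v -2.324 -3.909 -3.72
v -1.181 -4.48 -2.63
v -2.131 -3.978 -3.96
v -0.987 -4.549 -2.87
v -1.9 -3.893 -4.158
v -0.756 -4.465 -3.068
v -1.693 -3.678 -4.261
v -0.55 -4.249 -3.171
v 0.677 2.347 3.024
v 0.979 2.662 2.413
v 1.203 3.693 3.976
v 0.668 2.783 2.413
v 0.359 2.818 2.535
v 0.113 2.76 2.753
v -0.022 2.62 3.024
v -0.017 2.426 3.296
v 0.125 2.216 3.514
v 0.376 2.033 3.634
v 0.687 1.912 3.634
v 0.996 1.877 3.513
v 1.242 1.935 3.295
v 1.376 2.075 3.023
v 1.372 2.269 2.751
v 1.23 2.478 2.534
v -3.073 2.917 2.067
v -2.573 3.169 2.095
v -3.127 4.154 3.141
v -3.627 3.903 3.113
v -2.67 3.283 1.936
v -3.224 4.268 2.982
v -2.828 3.342 1.797
v -3.382 4.327 2.843
v -3.023 3.336 1.699
v -3.577 4.322 2.745
v -3.226 3.267 1.657
v -3.78 4.252 2.703
v -3.405 3.144 1.677
v -3.959 4.129 2.723
v -3.534 2.987 1.757
v -4.088 3.972 2.803
v -3.593 2.819 1.884
v -4.147 3.804 2.93
v -3.573 2.666 2.039
v -4.127 3.651 3.085
v -3.476 2.552 2.198
v -4.03 3.537 3.244
v -3.318 2.493 2.337
v -3.872 3.478 3.383
v -3.123 2.498 2.435
v -3.677 3.484 3.481
v -2.92 2.568 2.477
v -3.474 3.553 3.523
v -2.741 2.691 2.457
v -3.295 3.676 3.503
v -2.612 2.848 2.377
v -3.166 3.833 3.423
v -2.553 3.016 2.25
v -3.107 4.001 3.296
f 1 12 6
f 1 6 2
f 1 2 8
f 1 8 11
f 1 11 12
f 2 6 10
f 6 12 5
f 12 11 3
f 11 8 7
f 8 2 9
f 4 10 5
f 4 5 3
f 4 3 7
f 4 7 9
f 4 9 10
f 5 10 6
f 3 5 12
f 7 3 11
f 9 7 8
f 10 9 2
f 14 13 17
f 14 17 15
f 15 17 18
f 15 18 16
f 17 13 19
f 17 19 18
f 18 19 20
f 18 20 16
f 19 13 21
f 19 21 20
f 20 21 22
f 20 22 16
f 21 13 23
f 21 23 22
f 22 23 24
f 22 24 16
f 23 13 25
f 23 25 24
f 24 25 26
f 24 26 16
f 25 13 27
f 25 27 26
f 26 27 28
f 26 28 16
f 27 13 29
f 27 29 28
f 28 29 30
f 28 30 16
f 29 13 31
f 29 31 30
f 30 31 32
f 30 32 16
f 31 13 33
f 31 33 32
f 32 33 34
f 32 34 16
f 33 13 35
f 33 35 34
f 34 35 36
f 34 36 16
f 35 13 37
f 35 37 36
f 36 37 38
f 36 38 16
f 37 13 14
f 37 14 38
f 38 14 15
f 38 15 16
f 40 39 42
f 40 42 41
f 42 39 43
f 42 43 41
f 43 39 44
f 43 44 41
f 44 39 45
f 44 45 41
f 45 39 46
f 45 46 41
f 46 39 47
f 46 47 41
f 47 39 48
f 47 48 41
f 48 39 49
f 48 49 41
f 49 39 50
f 49 50 41
f 50 39 51
f 50 51 41
f 51 39 52
f 51 52 41
f 52 39 53
f 52 53 41
f 53 39 54
f 53 54 41
f 54 39 40
f 54 40 41
f 56 55 59
f 56 59 57
f 57 59 60
f 57 60 58
f 59 55 61
f 59 61 60
f 60 61 62
f 60 62 58
f 61 55 63
f 61 63 62
f 62 63 64
f 62 64 58
f 63 55 65
f 63 65 64
f 64 65 66
f 64 66 58
f 65 55 67
f 65 67 66
f 66 67 68
f 66 68 58
f 67 55 69
f 67 69 68
f 68 69 70
f 68 70 58
f 69 55 71
f 69 71 70
f 70 71 72
f 70 72 58
f 71 55 73
f 71 73 72
f 72 73 74
f 72 74 58
f 73 55 75
f 73 75 74
f 74 75 76
f 74 76 58
f 75 55 77
f 75 77 76
f 76 77 78
f 76 78 58
f 77 55 79
f 77 79 78
f 78 79 80
f 78 80 58
f 79 55 81
f 79 81 80
f 80 81 82
f 80 82 58
f 81 55 83
f 81 83 82
f 82 83 84
f 82 84 58
f 83 55 85
f 83 85 84
f 84 85 86
f 84 86 58
f 85 55 87
f 85 87 86
f 86 87 88
f 86 88 58
f 87 55 56
f 87 56 88
f 88 56 57
f 88 57 58



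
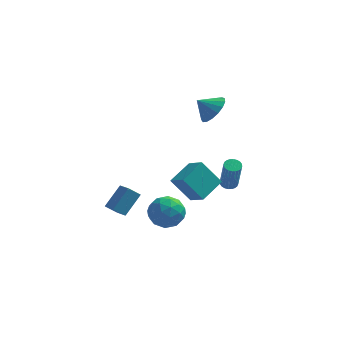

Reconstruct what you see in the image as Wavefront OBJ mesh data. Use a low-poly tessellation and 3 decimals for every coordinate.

v 2.707 2.144 2.93
v 3.388 1.997 3.729
v 1.773 2.056 3.71
v 3.327 2.5 3.712
v 3.124 2.922 3.516
v 2.825 3.165 3.186
v 2.5 3.175 2.797
v 2.222 2.948 2.439
v 2.055 2.536 2.193
v 2.037 2.035 2.116
v 2.173 1.559 2.225
v 2.431 1.216 2.496
v 2.753 1.086 2.867
v 3.064 1.199 3.252
v 3.293 1.527 3.563
v 3.53 4.102 -4.632
v 4.076 4.118 -4.696
v 4.336 3.434 -2.632
v 3.79 3.418 -2.568
v 4.036 4.316 -4.625
v 4.297 3.633 -2.561
v 3.919 4.482 -4.555
v 4.18 3.799 -2.491
v 3.743 4.59 -4.497
v 4.004 3.907 -2.433
v 3.535 4.624 -4.46
v 3.795 3.94 -2.396
v 3.325 4.578 -4.448
v 3.586 3.895 -2.384
v 3.147 4.46 -4.465
v 3.408 3.776 -2.401
v 3.027 4.287 -4.507
v 3.288 3.603 -2.443
v 2.984 4.086 -4.568
v 3.244 3.402 -2.504
v 3.023 3.887 -4.639
v 3.284 3.204 -2.575
v 3.14 3.721 -4.709
v 3.401 3.038 -2.645
v 3.316 3.613 -4.767
v 3.577 2.93 -2.703
v 3.525 3.58 -4.804
v 3.785 2.896 -2.74
v 3.734 3.625 -4.816
v 3.995 2.942 -2.752
v 3.912 3.744 -4.799
v 4.173 3.06 -2.735
v 4.032 3.917 -4.757
v 4.293 3.233 -2.693
v -2.701 -4.026 -1.384
v -1.982 -3.028 -0.315
v -2.058 -3.856 -1.975
v -1.339 -2.858 -0.906
v -2.121 -4.862 -0.994
v -1.402 -3.864 0.075
v -1.478 -4.692 -1.585
v -0.759 -3.694 -0.516
v 0.806 -0.401 -3.081
v 1.463 -1.052 -3.792
v -0.663 -1.548 -3.388
v -0.006 -2.199 -4.099
v 0.21 -2.188 -2.952
v 1.118 -1.479 -2.762
v -0.318 -1.121 -4.418
v 0.59 -0.412 -4.228
v 0.769 -1.497 -4.618
v 1.095 -2.157 -3.712
v -0.295 -0.443 -3.468
v 0.031 -1.103 -2.562
v 1.263 -0.626 -3.41
v -0.463 -1.974 -3.77
v -0.336 -1.968 -3.096
v 0.05 -2.351 -3.514
v 1.06 -0.877 -2.805
v 1.447 -1.26 -3.222
v 0.71 -1.927 -2.728
v -0.647 -1.34 -3.958
v -0.26 -1.723 -4.375
v 0.75 -0.249 -3.666
v 1.136 -0.632 -4.084
v 0.09 -0.673 -4.452
v 1.241 -1.27 -4.313
v 0.378 -1.945 -4.493
v 0.195 -1.311 -4.681
v 0.728 -0.894 -4.57
v 1.433 -1.658 -3.781
v 0.57 -2.332 -3.961
v 0.697 -2.326 -3.287
v 1.23 -1.909 -3.175
v 1.025 -1.92 -4.266
v 0.23 -0.268 -3.219
v -0.633 -0.942 -3.399
v -0.43 -0.691 -4.005
v 0.103 -0.274 -3.893
v 0.422 -0.655 -2.687
v -0.441 -1.33 -2.867
v 0.072 -1.706 -2.61
v 0.605 -1.289 -2.499
v -0.225 -0.68 -2.914
v 1.239 -0.395 -1.418
v 2.173 1.007 -0.813
v 0.43 0.457 -2.142
v 1.364 1.858 -1.537
v 2.416 -0.538 -2.903
v 3.35 0.863 -2.298
v 1.607 0.313 -3.627
v 2.541 1.715 -3.022
f 2 1 4
f 2 4 3
f 4 1 5
f 4 5 3
f 5 1 6
f 5 6 3
f 6 1 7
f 6 7 3
f 7 1 8
f 7 8 3
f 8 1 9
f 8 9 3
f 9 1 10
f 9 10 3
f 10 1 11
f 10 11 3
f 11 1 12
f 11 12 3
f 12 1 13
f 12 13 3
f 13 1 14
f 13 14 3
f 14 1 15
f 14 15 3
f 15 1 2
f 15 2 3
f 17 16 20
f 17 20 18
f 18 20 21
f 18 21 19
f 20 16 22
f 20 22 21
f 21 22 23
f 21 23 19
f 22 16 24
f 22 24 23
f 23 24 25
f 23 25 19
f 24 16 26
f 24 26 25
f 25 26 27
f 25 27 19
f 26 16 28
f 26 28 27
f 27 28 29
f 27 29 19
f 28 16 30
f 28 30 29
f 29 30 31
f 29 31 19
f 30 16 32
f 30 32 31
f 31 32 33
f 31 33 19
f 32 16 34
f 32 34 33
f 33 34 35
f 33 35 19
f 34 16 36
f 34 36 35
f 35 36 37
f 35 37 19
f 36 16 38
f 36 38 37
f 37 38 39
f 37 39 19
f 38 16 40
f 38 40 39
f 39 40 41
f 39 41 19
f 40 16 42
f 40 42 41
f 41 42 43
f 41 43 19
f 42 16 44
f 42 44 43
f 43 44 45
f 43 45 19
f 44 16 46
f 44 46 45
f 45 46 47
f 45 47 19
f 46 16 48
f 46 48 47
f 47 48 49
f 47 49 19
f 48 16 17
f 48 17 49
f 49 17 18
f 49 18 19
f 51 53 50
f 54 51 50
f 50 53 52
f 52 54 50
f 51 57 53
f 55 51 54
f 55 57 51
f 53 57 52
f 56 54 52
f 52 57 56
f 56 55 54
f 57 55 56
f 58 95 74
f 95 69 98
f 74 98 63
f 95 98 74
f 58 74 70
f 74 63 75
f 70 75 59
f 74 75 70
f 58 70 79
f 70 59 80
f 79 80 65
f 70 80 79
f 58 79 91
f 79 65 94
f 91 94 68
f 79 94 91
f 58 91 95
f 91 68 99
f 95 99 69
f 91 99 95
f 59 75 86
f 75 63 89
f 86 89 67
f 75 89 86
f 63 98 76
f 98 69 97
f 76 97 62
f 98 97 76
f 69 99 96
f 99 68 92
f 96 92 60
f 99 92 96
f 68 94 93
f 94 65 81
f 93 81 64
f 94 81 93
f 65 80 85
f 80 59 82
f 85 82 66
f 80 82 85
f 61 87 73
f 87 67 88
f 73 88 62
f 87 88 73
f 61 73 71
f 73 62 72
f 71 72 60
f 73 72 71
f 61 71 78
f 71 60 77
f 78 77 64
f 71 77 78
f 61 78 83
f 78 64 84
f 83 84 66
f 78 84 83
f 61 83 87
f 83 66 90
f 87 90 67
f 83 90 87
f 62 88 76
f 88 67 89
f 76 89 63
f 88 89 76
f 60 72 96
f 72 62 97
f 96 97 69
f 72 97 96
f 64 77 93
f 77 60 92
f 93 92 68
f 77 92 93
f 66 84 85
f 84 64 81
f 85 81 65
f 84 81 85
f 67 90 86
f 90 66 82
f 86 82 59
f 90 82 86
f 101 103 100
f 104 101 100
f 100 103 102
f 102 104 100
f 101 107 103
f 105 101 104
f 105 107 101
f 103 107 102
f 106 104 102
f 102 107 106
f 106 105 104
f 107 105 106



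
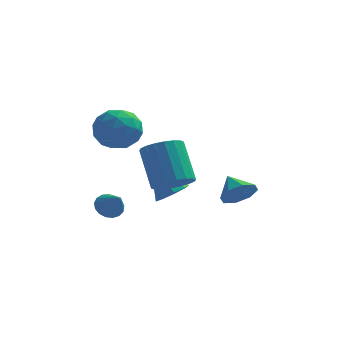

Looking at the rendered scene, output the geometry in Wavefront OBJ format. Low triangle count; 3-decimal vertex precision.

v -1.836 2.171 -3.388
v -1.133 2.421 -2.959
v -2.804 2.469 -1.972
v -1.381 2.883 -3.226
v -1.842 3.012 -3.569
v -2.3 2.747 -3.826
v -2.541 2.213 -3.878
v -2.452 1.659 -3.701
v -2.075 1.345 -3.377
v -1.586 1.417 -3.058
v -1.214 1.843 -2.893
v -3.689 -2.349 -2.314
v -3.246 -2.503 -2.778
v -3.071 -3.071 -1.486
v -3.126 -2.244 -2.642
v -3.135 -2.01 -2.431
v -3.271 -1.853 -2.193
v -3.503 -1.81 -1.982
v -3.777 -1.89 -1.848
v -4.031 -2.076 -1.82
v -4.207 -2.324 -1.905
v -4.264 -2.578 -2.084
v -4.189 -2.78 -2.316
v -4 -2.883 -2.547
v -3.739 -2.863 -2.724
v -3.467 -2.726 -2.808
v 1.493 -1.353 -1.708
v 2.13 -1.349 -1.145
v 0.907 -0.567 -1.052
v 2.207 -0.902 -1.612
v 1.866 -0.719 -2.135
v 1.306 -0.908 -2.408
v 0.856 -1.358 -2.271
v 0.779 -1.804 -1.805
v 1.12 -1.987 -1.282
v 1.68 -1.798 -1.008
v -3.035 -0.31 2.183
v -2.592 -0.672 1.214
v -4.708 -0.548 1.506
v -4.265 -0.91 0.537
v -4.173 -1.537 1.467
v -3.139 -1.39 1.885
v -4.161 0.17 0.835
v -3.127 0.317 1.253
v -3.288 -0.376 0.381
v -3.295 -1.43 0.772
v -4.005 0.21 1.948
v -4.012 -0.844 2.339
v -2.667 -0.47 1.758
v -4.633 -0.75 0.962
v -4.58 -1.119 1.509
v -4.319 -1.332 0.94
v -2.988 -0.892 2.152
v -2.728 -1.105 1.583
v -3.657 -1.613 1.732
v -4.572 -0.115 1.137
v -4.312 -0.328 0.568
v -2.981 0.112 1.78
v -2.72 -0.101 1.211
v -3.643 0.393 0.988
v -2.815 -0.509 0.699
v -3.798 -0.649 0.301
v -3.737 -0.014 0.476
v -3.129 0.073 0.722
v -2.819 -1.129 0.929
v -3.803 -1.269 0.531
v -3.749 -1.637 1.077
v -3.141 -1.551 1.323
v -3.228 -0.954 0.439
v -3.497 0.049 2.189
v -4.481 -0.091 1.791
v -4.159 0.331 1.397
v -3.551 0.417 1.643
v -3.502 -0.571 2.419
v -4.485 -0.711 2.021
v -4.171 -1.293 1.998
v -3.563 -1.206 2.244
v -4.072 -0.266 2.281
v -0.931 -3.055 -0.593
v -0.163 -2.548 -0.609
v -0.821 -1.499 1.037
v -1.589 -2.005 1.053
v -0.418 -2.334 -0.847
v -1.076 -1.285 0.799
v -0.775 -2.263 -1.035
v -1.433 -1.214 0.611
v -1.162 -2.349 -1.136
v -1.821 -1.299 0.51
v -1.504 -2.574 -1.129
v -2.162 -1.525 0.517
v -1.732 -2.895 -1.016
v -2.391 -1.845 0.63
v -1.802 -3.247 -0.819
v -2.46 -2.198 0.827
v -1.699 -3.561 -0.577
v -2.357 -2.512 1.069
v -1.444 -3.775 -0.339
v -2.102 -2.726 1.307
v -1.087 -3.846 -0.151
v -1.745 -2.797 1.495
v -0.699 -3.761 -0.05
v -1.358 -2.711 1.596
v -0.358 -3.535 -0.057
v -1.016 -2.486 1.589
v -0.129 -3.215 -0.17
v -0.788 -2.165 1.476
v -0.06 -2.862 -0.367
v -0.718 -1.813 1.279
f 2 1 4
f 2 4 3
f 4 1 5
f 4 5 3
f 5 1 6
f 5 6 3
f 6 1 7
f 6 7 3
f 7 1 8
f 7 8 3
f 8 1 9
f 8 9 3
f 9 1 10
f 9 10 3
f 10 1 11
f 10 11 3
f 11 1 2
f 11 2 3
f 13 12 15
f 13 15 14
f 15 12 16
f 15 16 14
f 16 12 17
f 16 17 14
f 17 12 18
f 17 18 14
f 18 12 19
f 18 19 14
f 19 12 20
f 19 20 14
f 20 12 21
f 20 21 14
f 21 12 22
f 21 22 14
f 22 12 23
f 22 23 14
f 23 12 24
f 23 24 14
f 24 12 25
f 24 25 14
f 25 12 26
f 25 26 14
f 26 12 13
f 26 13 14
f 28 27 30
f 28 30 29
f 30 27 31
f 30 31 29
f 31 27 32
f 31 32 29
f 32 27 33
f 32 33 29
f 33 27 34
f 33 34 29
f 34 27 35
f 34 35 29
f 35 27 36
f 35 36 29
f 36 27 28
f 36 28 29
f 37 74 53
f 74 48 77
f 53 77 42
f 74 77 53
f 37 53 49
f 53 42 54
f 49 54 38
f 53 54 49
f 37 49 58
f 49 38 59
f 58 59 44
f 49 59 58
f 37 58 70
f 58 44 73
f 70 73 47
f 58 73 70
f 37 70 74
f 70 47 78
f 74 78 48
f 70 78 74
f 38 54 65
f 54 42 68
f 65 68 46
f 54 68 65
f 42 77 55
f 77 48 76
f 55 76 41
f 77 76 55
f 48 78 75
f 78 47 71
f 75 71 39
f 78 71 75
f 47 73 72
f 73 44 60
f 72 60 43
f 73 60 72
f 44 59 64
f 59 38 61
f 64 61 45
f 59 61 64
f 40 66 52
f 66 46 67
f 52 67 41
f 66 67 52
f 40 52 50
f 52 41 51
f 50 51 39
f 52 51 50
f 40 50 57
f 50 39 56
f 57 56 43
f 50 56 57
f 40 57 62
f 57 43 63
f 62 63 45
f 57 63 62
f 40 62 66
f 62 45 69
f 66 69 46
f 62 69 66
f 41 67 55
f 67 46 68
f 55 68 42
f 67 68 55
f 39 51 75
f 51 41 76
f 75 76 48
f 51 76 75
f 43 56 72
f 56 39 71
f 72 71 47
f 56 71 72
f 45 63 64
f 63 43 60
f 64 60 44
f 63 60 64
f 46 69 65
f 69 45 61
f 65 61 38
f 69 61 65
f 80 79 83
f 80 83 81
f 81 83 84
f 81 84 82
f 83 79 85
f 83 85 84
f 84 85 86
f 84 86 82
f 85 79 87
f 85 87 86
f 86 87 88
f 86 88 82
f 87 79 89
f 87 89 88
f 88 89 90
f 88 90 82
f 89 79 91
f 89 91 90
f 90 91 92
f 90 92 82
f 91 79 93
f 91 93 92
f 92 93 94
f 92 94 82
f 93 79 95
f 93 95 94
f 94 95 96
f 94 96 82
f 95 79 97
f 95 97 96
f 96 97 98
f 96 98 82
f 97 79 99
f 97 99 98
f 98 99 100
f 98 100 82
f 99 79 101
f 99 101 100
f 100 101 102
f 100 102 82
f 101 79 103
f 101 103 102
f 102 103 104
f 102 104 82
f 103 79 105
f 103 105 104
f 104 105 106
f 104 106 82
f 105 79 107
f 105 107 106
f 106 107 108
f 106 108 82
f 107 79 80
f 107 80 108
f 108 80 81
f 108 81 82



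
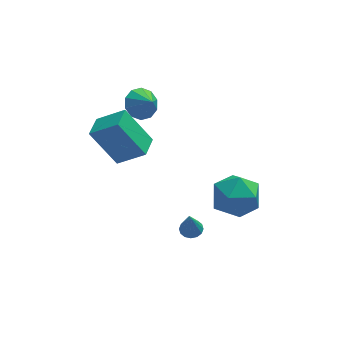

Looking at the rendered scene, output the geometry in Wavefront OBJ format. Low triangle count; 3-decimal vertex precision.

v 1.928 -0.528 -1.854
v 2.929 -1.26 -1.882
v 0.791 -2.06 -2.478
v 1.792 -2.792 -2.506
v 1.342 -2.398 -1.419
v 2.044 -1.451 -1.033
v 1.676 -1.869 -3.327
v 2.378 -0.922 -2.941
v 2.774 -2.089 -2.792
v 2.567 -2.415 -1.613
v 1.153 -0.905 -2.747
v 0.946 -1.231 -1.568
v -3.225 -0.805 0.286
v -4.311 -0.183 1.997
v -2.756 0.242 0.203
v -3.842 0.864 1.914
v -2.038 -1.264 1.206
v -3.124 -0.642 2.917
v -1.569 -0.217 1.123
v -2.655 0.405 2.834
v -1.8 1.425 2.107
v -1.115 1.344 1.645
v -1.4 0.775 2.813
v -1.044 1.738 1.966
v -1.262 2.012 2.341
v -1.685 2.061 2.627
v -2.153 1.868 2.713
v -2.485 1.505 2.568
v -2.556 1.112 2.247
v -2.338 0.838 1.872
v -1.915 0.788 1.587
v -1.448 0.982 1.5
v -0.492 -3.614 -2.004
v -0.109 -3.965 -2.033
v -0.628 -3.866 -0.736
v 0.013 -3.733 -1.973
v 0.001 -3.469 -1.922
v -0.144 -3.244 -1.893
v -0.382 -3.118 -1.894
v -0.65 -3.125 -1.924
v -0.875 -3.263 -1.975
v -0.997 -3.496 -2.035
v -0.985 -3.759 -2.086
v -0.84 -3.985 -2.115
v -0.602 -4.11 -2.114
v -0.334 -4.103 -2.084
f 1 12 6
f 1 6 2
f 1 2 8
f 1 8 11
f 1 11 12
f 2 6 10
f 6 12 5
f 12 11 3
f 11 8 7
f 8 2 9
f 4 10 5
f 4 5 3
f 4 3 7
f 4 7 9
f 4 9 10
f 5 10 6
f 3 5 12
f 7 3 11
f 9 7 8
f 10 9 2
f 14 16 13
f 17 14 13
f 13 16 15
f 15 17 13
f 14 20 16
f 18 14 17
f 18 20 14
f 16 20 15
f 19 17 15
f 15 20 19
f 19 18 17
f 20 18 19
f 22 21 24
f 22 24 23
f 24 21 25
f 24 25 23
f 25 21 26
f 25 26 23
f 26 21 27
f 26 27 23
f 27 21 28
f 27 28 23
f 28 21 29
f 28 29 23
f 29 21 30
f 29 30 23
f 30 21 31
f 30 31 23
f 31 21 32
f 31 32 23
f 32 21 22
f 32 22 23
f 34 33 36
f 34 36 35
f 36 33 37
f 36 37 35
f 37 33 38
f 37 38 35
f 38 33 39
f 38 39 35
f 39 33 40
f 39 40 35
f 40 33 41
f 40 41 35
f 41 33 42
f 41 42 35
f 42 33 43
f 42 43 35
f 43 33 44
f 43 44 35
f 44 33 45
f 44 45 35
f 45 33 46
f 45 46 35
f 46 33 34
f 46 34 35



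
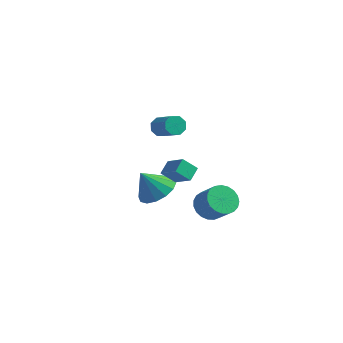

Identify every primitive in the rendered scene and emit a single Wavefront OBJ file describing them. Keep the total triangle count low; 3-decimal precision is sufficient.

v 0.744 -2.04 -0.143
v 1.589 -1.675 0.442
v 0.076 -2.52 1.123
v 1.23 -1.241 0.416
v 0.741 -1.02 0.242
v 0.253 -1.073 -0.036
v -0.104 -1.385 -0.343
v -0.233 -1.873 -0.596
v -0.1 -2.405 -0.728
v 0.259 -2.84 -0.702
v 0.748 -3.06 -0.527
v 1.236 -3.007 -0.249
v 1.593 -2.695 0.057
v 1.722 -2.208 0.31
v 1.658 -3.327 2.067
v 1.644 -2.601 2.489
v 2.242 -2.93 1.402
v 2.228 -2.204 1.824
v 2.672 -3.696 2.736
v 2.658 -2.97 3.158
v 3.256 -3.299 2.071
v 3.242 -2.573 2.493
v -2.488 4.051 0.094
v -2.169 3.958 -0.453
v -0.933 3.296 0.379
v -1.252 3.389 0.926
v -2.072 4.393 -0.252
v -0.836 3.732 0.581
v -2.218 4.628 0.152
v -0.983 3.967 0.985
v -2.523 4.525 0.522
v -1.287 3.864 1.355
v -2.807 4.144 0.641
v -1.571 3.482 1.473
v -2.904 3.708 0.439
v -1.668 3.047 1.272
v -2.757 3.473 0.035
v -1.522 2.812 0.868
v -2.453 3.576 -0.335
v -1.217 2.915 0.498
v 2.06 0.868 -2.602
v 2.562 0.458 -3.24
v 3.522 0.101 -2.257
v 3.02 0.512 -1.618
v 2.699 0.81 -3.247
v 3.659 0.453 -2.263
v 2.726 1.173 -3.142
v 3.686 0.816 -2.158
v 2.638 1.483 -2.943
v 3.598 1.126 -1.96
v 2.45 1.686 -2.686
v 3.41 1.329 -1.702
v 2.194 1.749 -2.414
v 3.155 1.392 -1.43
v 1.916 1.659 -2.174
v 2.876 1.302 -1.191
v 1.662 1.432 -2.009
v 2.622 1.075 -1.025
v 1.477 1.108 -1.945
v 2.437 0.751 -0.962
v 1.393 0.743 -1.996
v 2.353 0.386 -1.012
v 1.424 0.399 -2.151
v 2.384 0.042 -1.168
v 1.565 0.136 -2.384
v 2.525 -0.22 -1.401
v 1.792 0 -2.655
v 2.752 -0.356 -1.671
v 2.065 0.015 -2.916
v 3.025 -0.342 -1.933
v 2.337 0.176 -3.124
v 3.297 -0.18 -2.14
f 2 1 4
f 2 4 3
f 4 1 5
f 4 5 3
f 5 1 6
f 5 6 3
f 6 1 7
f 6 7 3
f 7 1 8
f 7 8 3
f 8 1 9
f 8 9 3
f 9 1 10
f 9 10 3
f 10 1 11
f 10 11 3
f 11 1 12
f 11 12 3
f 12 1 13
f 12 13 3
f 13 1 14
f 13 14 3
f 14 1 2
f 14 2 3
f 16 18 15
f 19 16 15
f 15 18 17
f 17 19 15
f 16 22 18
f 20 16 19
f 20 22 16
f 18 22 17
f 21 19 17
f 17 22 21
f 21 20 19
f 22 20 21
f 24 23 27
f 24 27 25
f 25 27 28
f 25 28 26
f 27 23 29
f 27 29 28
f 28 29 30
f 28 30 26
f 29 23 31
f 29 31 30
f 30 31 32
f 30 32 26
f 31 23 33
f 31 33 32
f 32 33 34
f 32 34 26
f 33 23 35
f 33 35 34
f 34 35 36
f 34 36 26
f 35 23 37
f 35 37 36
f 36 37 38
f 36 38 26
f 37 23 39
f 37 39 38
f 38 39 40
f 38 40 26
f 39 23 24
f 39 24 40
f 40 24 25
f 40 25 26
f 42 41 45
f 42 45 43
f 43 45 46
f 43 46 44
f 45 41 47
f 45 47 46
f 46 47 48
f 46 48 44
f 47 41 49
f 47 49 48
f 48 49 50
f 48 50 44
f 49 41 51
f 49 51 50
f 50 51 52
f 50 52 44
f 51 41 53
f 51 53 52
f 52 53 54
f 52 54 44
f 53 41 55
f 53 55 54
f 54 55 56
f 54 56 44
f 55 41 57
f 55 57 56
f 56 57 58
f 56 58 44
f 57 41 59
f 57 59 58
f 58 59 60
f 58 60 44
f 59 41 61
f 59 61 60
f 60 61 62
f 60 62 44
f 61 41 63
f 61 63 62
f 62 63 64
f 62 64 44
f 63 41 65
f 63 65 64
f 64 65 66
f 64 66 44
f 65 41 67
f 65 67 66
f 66 67 68
f 66 68 44
f 67 41 69
f 67 69 68
f 68 69 70
f 68 70 44
f 69 41 71
f 69 71 70
f 70 71 72
f 70 72 44
f 71 41 42
f 71 42 72
f 72 42 43
f 72 43 44



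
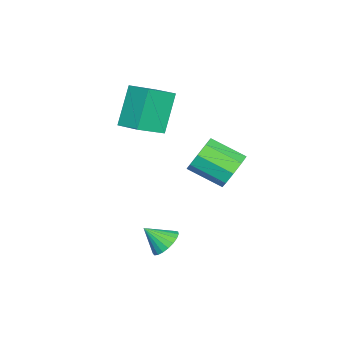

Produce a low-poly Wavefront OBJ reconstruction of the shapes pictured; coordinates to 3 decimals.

v 0.404 3.327 1.139
v 1.187 3.523 1.537
v 1.179 2.049 2.279
v 0.396 1.853 1.881
v 0.719 3.704 1.893
v 0.711 2.231 2.635
v 0.103 3.71 1.896
v 0.095 2.236 2.638
v -0.372 3.536 1.545
v -0.38 2.062 2.287
v -0.483 3.264 1.004
v -0.492 1.79 1.746
v -0.18 3.022 0.526
v -0.188 1.548 1.268
v 0.397 2.923 0.335
v 0.388 1.449 1.077
v 0.977 3.012 0.52
v 0.969 1.538 1.262
v 1.289 3.249 0.995
v 1.281 1.776 1.737
v -1.81 -1.2 1.38
v -2.878 -1.094 3.15
v -1.263 -0.155 1.648
v -2.33 -0.049 3.418
v -0.69 -1.971 2.102
v -1.757 -1.865 3.872
v -0.142 -0.926 2.37
v -1.21 -0.82 4.14
v 2.763 1.294 -1.981
v 3.385 1.616 -1.776
v 2.937 0.446 -1.179
v 3.183 1.748 -1.592
v 2.907 1.801 -1.476
v 2.607 1.767 -1.447
v 2.334 1.651 -1.51
v 2.135 1.473 -1.655
v 2.044 1.265 -1.856
v 2.078 1.061 -2.079
v 2.23 0.898 -2.285
v 2.475 0.803 -2.438
v 2.769 0.793 -2.512
v 3.062 0.87 -2.494
v 3.304 1.02 -2.388
v 3.452 1.217 -2.211
v 3.481 1.428 -1.995
f 2 1 5
f 2 5 3
f 3 5 6
f 3 6 4
f 5 1 7
f 5 7 6
f 6 7 8
f 6 8 4
f 7 1 9
f 7 9 8
f 8 9 10
f 8 10 4
f 9 1 11
f 9 11 10
f 10 11 12
f 10 12 4
f 11 1 13
f 11 13 12
f 12 13 14
f 12 14 4
f 13 1 15
f 13 15 14
f 14 15 16
f 14 16 4
f 15 1 17
f 15 17 16
f 16 17 18
f 16 18 4
f 17 1 19
f 17 19 18
f 18 19 20
f 18 20 4
f 19 1 2
f 19 2 20
f 20 2 3
f 20 3 4
f 22 24 21
f 25 22 21
f 21 24 23
f 23 25 21
f 22 28 24
f 26 22 25
f 26 28 22
f 24 28 23
f 27 25 23
f 23 28 27
f 27 26 25
f 28 26 27
f 30 29 32
f 30 32 31
f 32 29 33
f 32 33 31
f 33 29 34
f 33 34 31
f 34 29 35
f 34 35 31
f 35 29 36
f 35 36 31
f 36 29 37
f 36 37 31
f 37 29 38
f 37 38 31
f 38 29 39
f 38 39 31
f 39 29 40
f 39 40 31
f 40 29 41
f 40 41 31
f 41 29 42
f 41 42 31
f 42 29 43
f 42 43 31
f 43 29 44
f 43 44 31
f 44 29 45
f 44 45 31
f 45 29 30
f 45 30 31



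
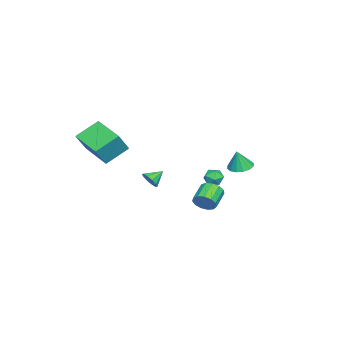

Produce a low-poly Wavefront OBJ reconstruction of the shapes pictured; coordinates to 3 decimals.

v -1.032 0.533 -4.019
v -0.749 0.222 -3.373
v -1.966 0.316 -2.796
v -2.248 0.627 -3.441
v -0.698 0.652 -3.335
v -1.915 0.745 -2.757
v -0.753 1.043 -3.514
v -1.969 1.137 -2.936
v -0.896 1.273 -3.853
v -2.113 1.366 -3.275
v -1.082 1.268 -4.245
v -2.299 1.361 -3.667
v -1.253 1.029 -4.565
v -2.469 1.123 -3.987
v -1.353 0.633 -4.711
v -2.569 0.727 -4.134
v -1.351 0.206 -4.638
v -2.568 0.299 -4.061
v -1.248 -0.118 -4.368
v -2.464 -0.024 -3.791
v -1.076 -0.235 -3.988
v -2.293 -0.141 -3.41
v -0.89 -0.108 -3.617
v -2.107 -0.014 -3.039
v 0.874 3.301 0.295
v 1.635 3.285 0.127
v 1.146 3.139 1.545
v 1.551 3.674 0.195
v 1.285 3.963 0.29
v 0.909 4.074 0.387
v 0.524 3.978 0.458
v 0.232 3.701 0.486
v 0.112 3.316 0.463
v 0.196 2.927 0.394
v 0.462 2.638 0.299
v 0.838 2.527 0.203
v 1.224 2.623 0.131
v 1.515 2.901 0.103
v -4.091 0.66 -3.361
v -3.608 0.923 -2.92
v -3.652 -0.383 -3.22
v -3.169 -0.12 -2.779
v -3.847 -0.141 -2.588
v -4.118 0.503 -2.675
v -3.142 0.037 -3.465
v -3.413 0.681 -3.552
v -3.022 0.537 -2.985
v -3.457 0.427 -2.442
v -3.803 0.113 -3.698
v -4.238 0.003 -3.155
v 4.258 -5.406 2.826
v 3.222 -4.415 3.739
v 3.389 -5.136 1.546
v 2.353 -4.145 2.459
v 5.467 -3.715 2.361
v 4.431 -2.724 3.274
v 4.598 -3.445 1.081
v 3.562 -2.454 1.994
v 0.634 -2.291 -1.826
v 1.035 -2.283 -1.302
v -0.074 -1.709 -1.294
v 1.125 -1.96 -1.535
v 1.028 -1.764 -1.879
v 0.78 -1.769 -2.203
v 0.477 -1.974 -2.383
v 0.233 -2.299 -2.35
v 0.143 -2.622 -2.118
v 0.241 -2.818 -1.773
v 0.488 -2.813 -1.449
v 0.792 -2.608 -1.269
f 2 1 5
f 2 5 3
f 3 5 6
f 3 6 4
f 5 1 7
f 5 7 6
f 6 7 8
f 6 8 4
f 7 1 9
f 7 9 8
f 8 9 10
f 8 10 4
f 9 1 11
f 9 11 10
f 10 11 12
f 10 12 4
f 11 1 13
f 11 13 12
f 12 13 14
f 12 14 4
f 13 1 15
f 13 15 14
f 14 15 16
f 14 16 4
f 15 1 17
f 15 17 16
f 16 17 18
f 16 18 4
f 17 1 19
f 17 19 18
f 18 19 20
f 18 20 4
f 19 1 21
f 19 21 20
f 20 21 22
f 20 22 4
f 21 1 23
f 21 23 22
f 22 23 24
f 22 24 4
f 23 1 2
f 23 2 24
f 24 2 3
f 24 3 4
f 26 25 28
f 26 28 27
f 28 25 29
f 28 29 27
f 29 25 30
f 29 30 27
f 30 25 31
f 30 31 27
f 31 25 32
f 31 32 27
f 32 25 33
f 32 33 27
f 33 25 34
f 33 34 27
f 34 25 35
f 34 35 27
f 35 25 36
f 35 36 27
f 36 25 37
f 36 37 27
f 37 25 38
f 37 38 27
f 38 25 26
f 38 26 27
f 39 50 44
f 39 44 40
f 39 40 46
f 39 46 49
f 39 49 50
f 40 44 48
f 44 50 43
f 50 49 41
f 49 46 45
f 46 40 47
f 42 48 43
f 42 43 41
f 42 41 45
f 42 45 47
f 42 47 48
f 43 48 44
f 41 43 50
f 45 41 49
f 47 45 46
f 48 47 40
f 52 54 51
f 55 52 51
f 51 54 53
f 53 55 51
f 52 58 54
f 56 52 55
f 56 58 52
f 54 58 53
f 57 55 53
f 53 58 57
f 57 56 55
f 58 56 57
f 60 59 62
f 60 62 61
f 62 59 63
f 62 63 61
f 63 59 64
f 63 64 61
f 64 59 65
f 64 65 61
f 65 59 66
f 65 66 61
f 66 59 67
f 66 67 61
f 67 59 68
f 67 68 61
f 68 59 69
f 68 69 61
f 69 59 70
f 69 70 61
f 70 59 60
f 70 60 61

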